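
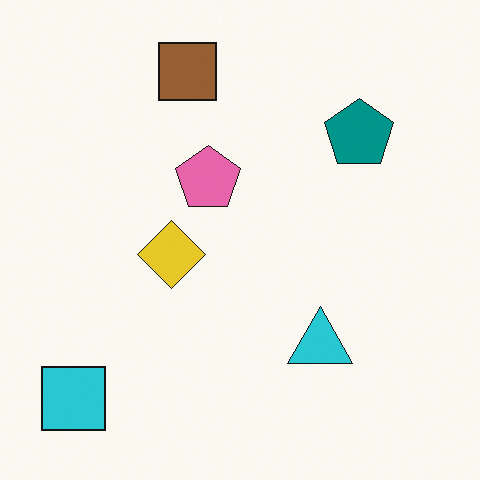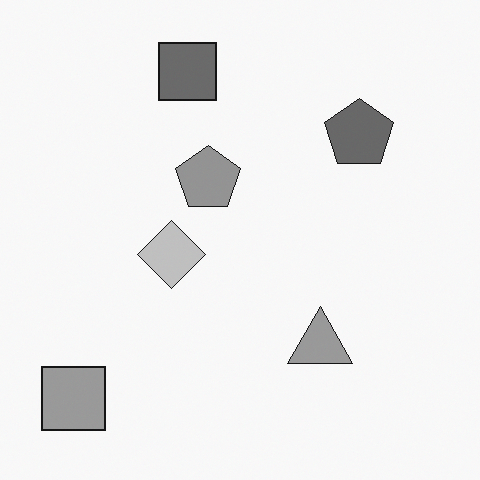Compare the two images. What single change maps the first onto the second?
The second image is the first converted to grayscale.

All color is removed — every shape is now a shade of grey.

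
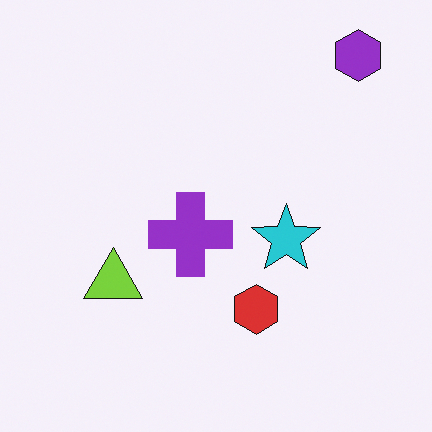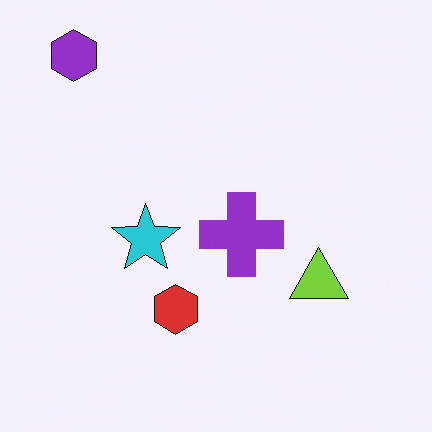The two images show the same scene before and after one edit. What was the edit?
Flipped horizontally (left ↔ right).

The purple hexagon is in the top-right of the first image and the top-left of the second — shapes on opposite sides of the vertical midline have swapped in a mirror flip.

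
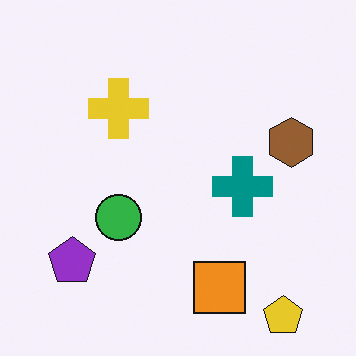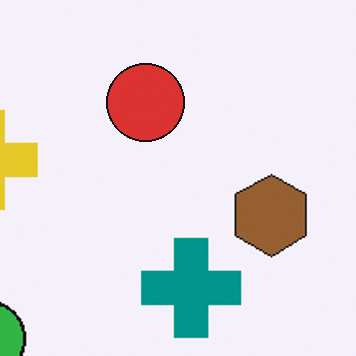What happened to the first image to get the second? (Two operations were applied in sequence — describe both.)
This is the original image cropped tightly and scaled back up, then overlaid with an additional red circle.

The visible shapes are larger and the field of view is narrower; shapes near the original edges may be partly or wholly outside the frame — a crop-and-rescale. A red circle appears in the second image that is absent from the first.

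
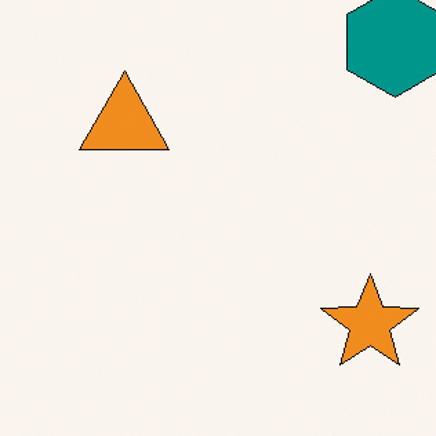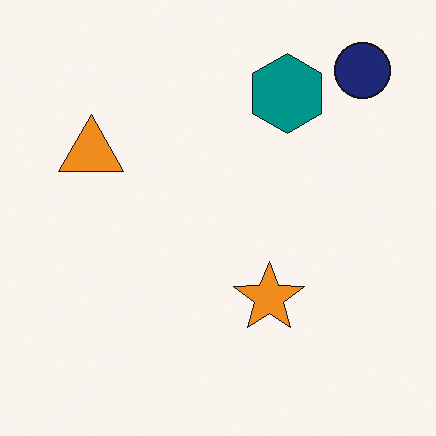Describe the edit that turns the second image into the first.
The first image is the second cropped slightly and scaled back up.

The visible shapes are larger and the field of view is narrower; shapes near the original edges may be partly or wholly outside the frame — a crop-and-rescale.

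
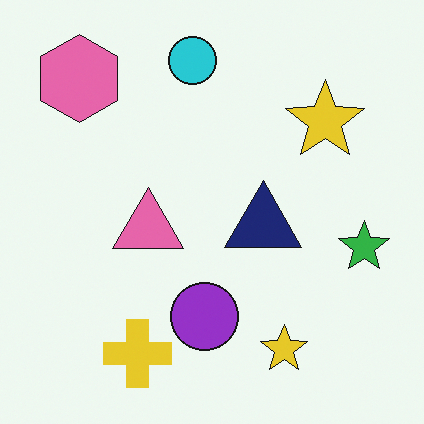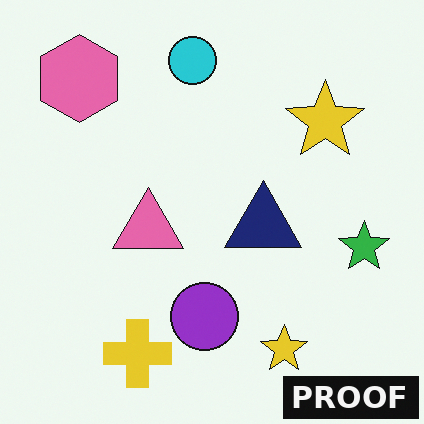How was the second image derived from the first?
This is the original image watermarked with the text "PROOF" in the lower-right corner.

A dark label reading "PROOF" appears in the lower-right corner.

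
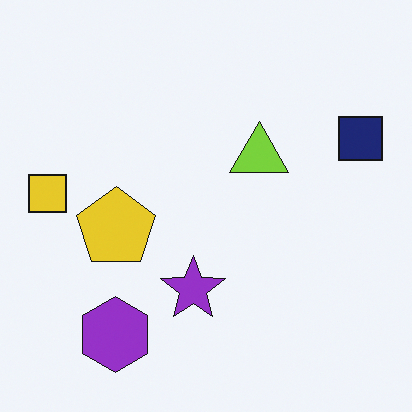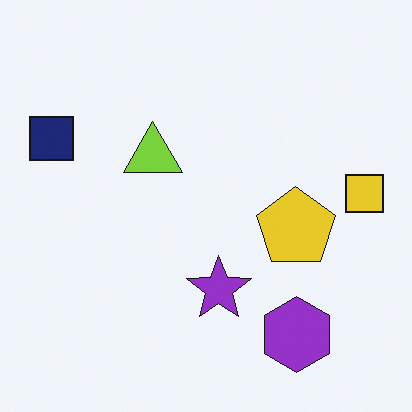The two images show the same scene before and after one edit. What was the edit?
The second image is the first flipped horizontally (left ↔ right).

The yellow square is in the left of the first image and the right of the second — shapes on opposite sides of the vertical midline have swapped in a mirror flip.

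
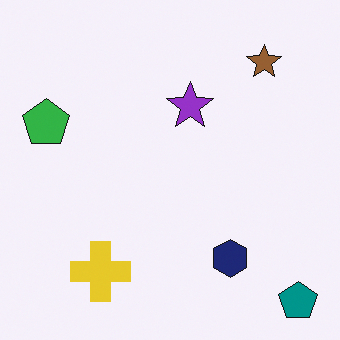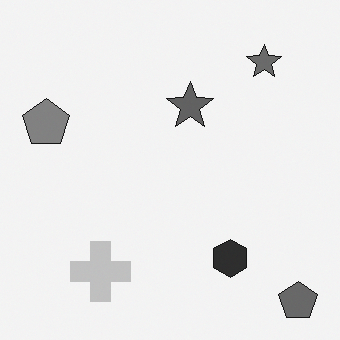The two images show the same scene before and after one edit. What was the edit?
The image was converted to grayscale.

All color is removed — every shape is now a shade of grey.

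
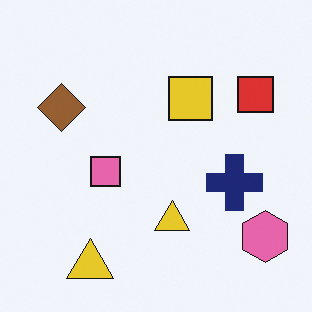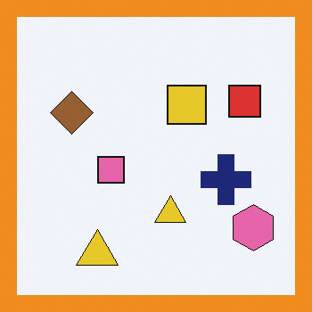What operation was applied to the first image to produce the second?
The transformation is: framed with a orange border.

A solid orange frame runs around the edge of the second image, with the content slightly shrunk inside it.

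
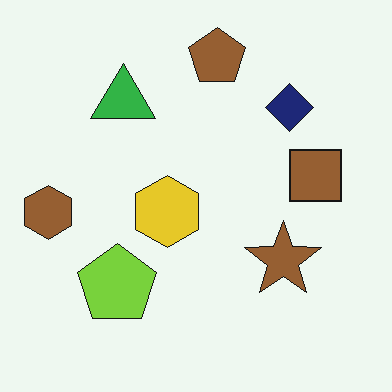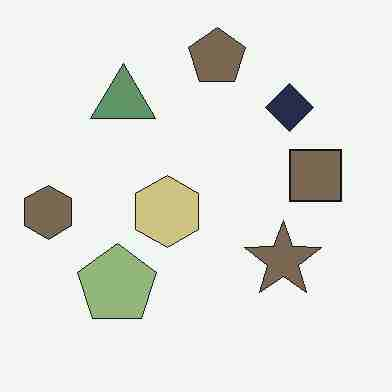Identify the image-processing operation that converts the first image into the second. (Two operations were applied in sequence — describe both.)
This is the original image made much more muted (saturation change), then heavily JPEG-compressed with obvious blocking artifacts.

All colors are more muted and greyish — a global saturation change. Blocky 8×8 compression artifacts appear around shape edges and the flat background shows ringing — characteristic JPEG degradation.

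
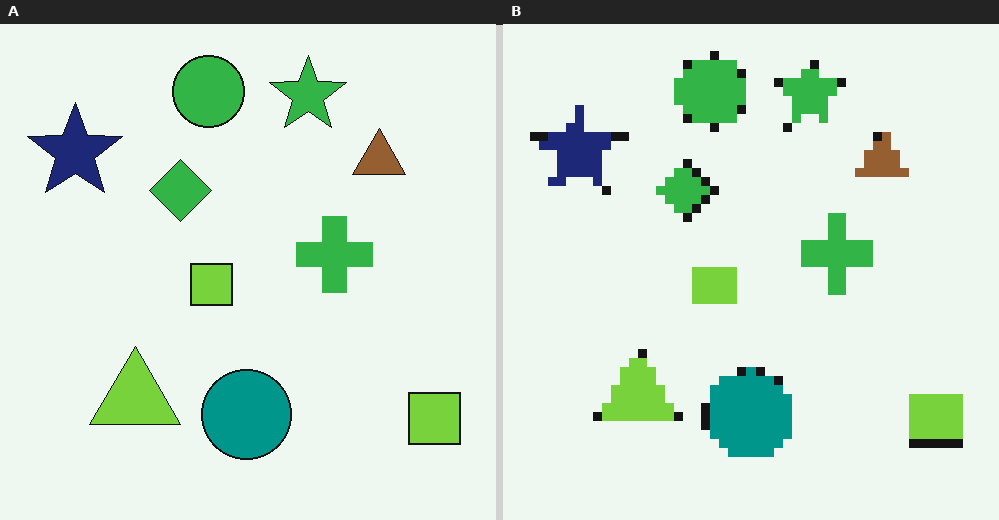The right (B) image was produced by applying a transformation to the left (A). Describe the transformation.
The right (B) image is the left (A) coarsely pixelated.

Shapes are reduced to large square blocks; fine edges and outlines are lost — a downscale-then-upscale (mosaic) effect.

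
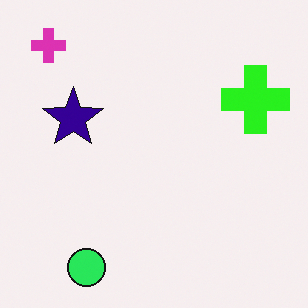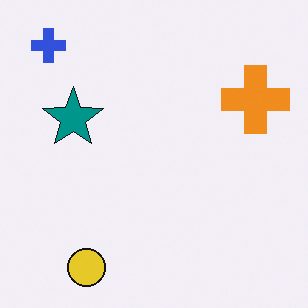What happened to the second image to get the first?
The transformation is: hue-shifted noticeably.

Every shape's color has rotated by the same amount around the hue wheel — a uniform hue shift.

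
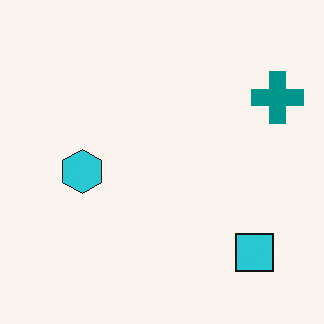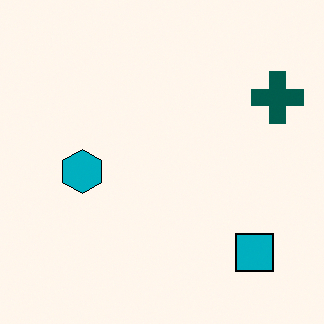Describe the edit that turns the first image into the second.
The image was given much higher contrast.

Tones are pushed away from mid-grey across the whole image — a global contrast change.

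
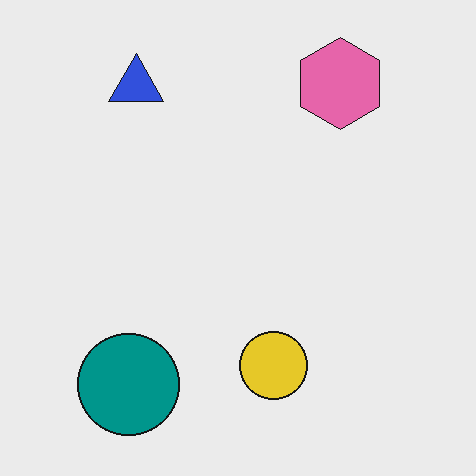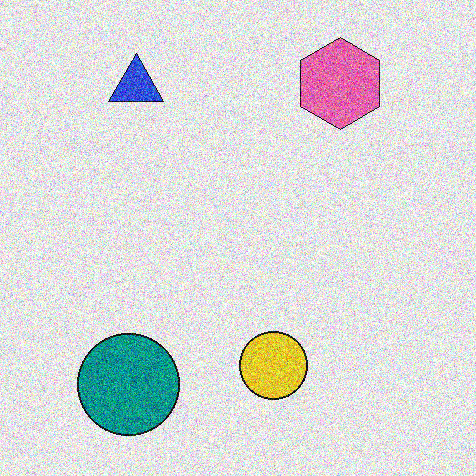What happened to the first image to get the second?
Degraded with strong gaussian noise.

Random speckle covers the whole image, including the flat background.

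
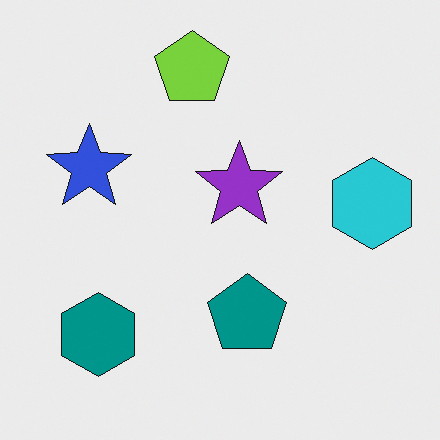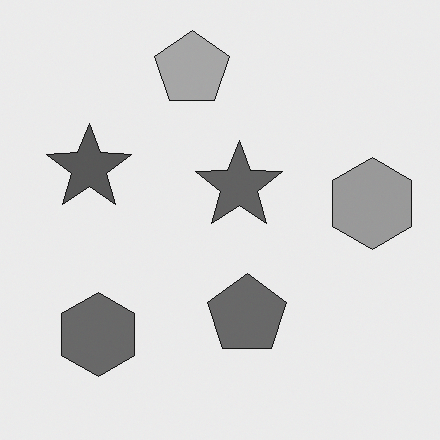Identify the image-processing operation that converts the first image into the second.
Converted to grayscale.

All color is removed — every shape is now a shade of grey.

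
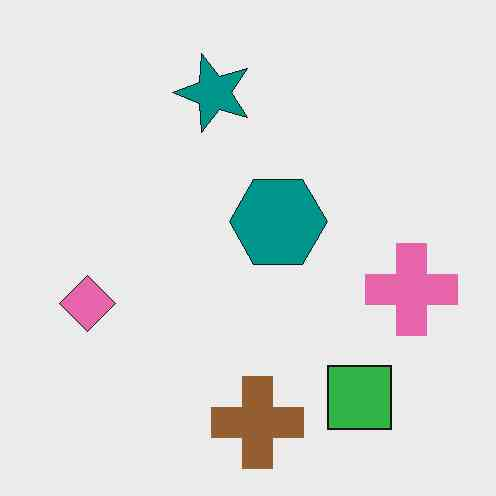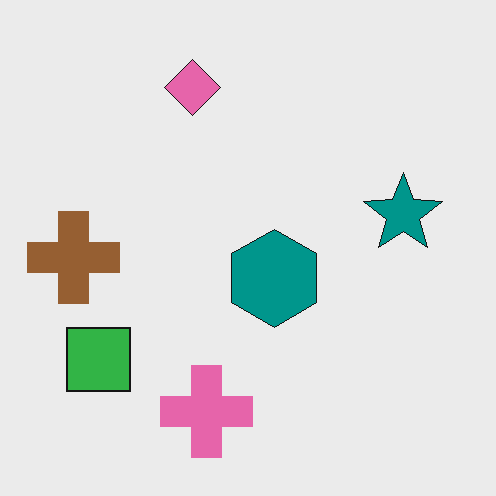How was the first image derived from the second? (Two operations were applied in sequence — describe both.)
The image was rotated 90° counter-clockwise, then given moderate JPEG compression.

The green square sits in the bottom-left of the second image and the bottom-right of the first — consistent with a whole-image 90° counter-clockwise rotation. Blocky 8×8 compression artifacts appear around shape edges and the flat background shows ringing — characteristic JPEG degradation.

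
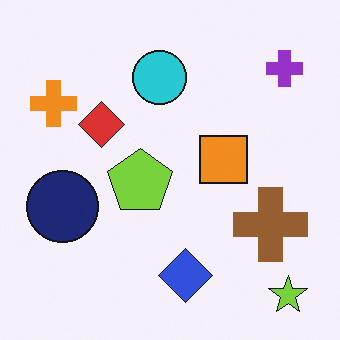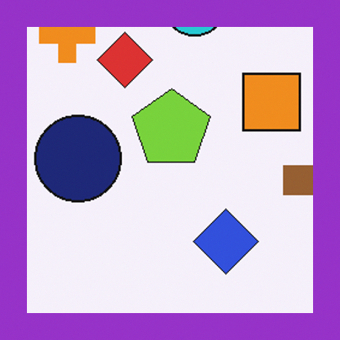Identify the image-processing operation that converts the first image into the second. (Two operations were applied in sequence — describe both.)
The image was cropped slightly and scaled back up, then framed with a purple border.

The visible shapes are larger and the field of view is narrower; shapes near the original edges may be partly or wholly outside the frame — a crop-and-rescale. A solid purple frame runs around the edge of the second image, with the content slightly shrunk inside it.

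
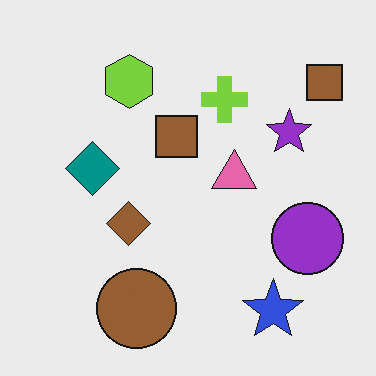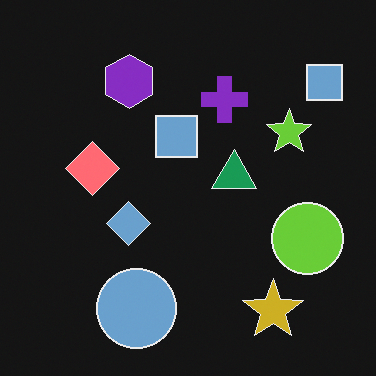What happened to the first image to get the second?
It was color-inverted (negative).

The light background has become dark and every shape's color is its complement — a photographic negative.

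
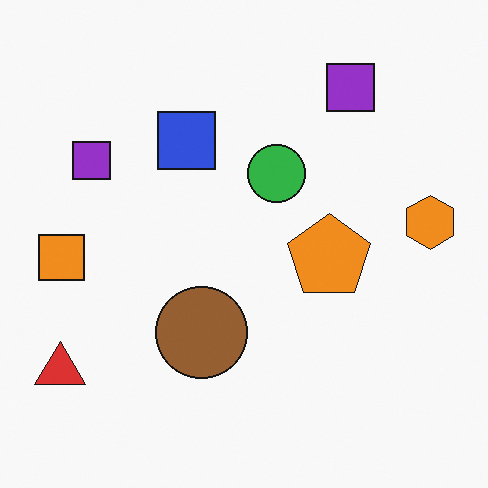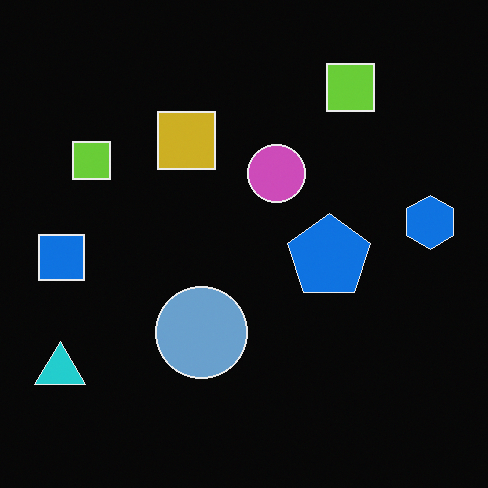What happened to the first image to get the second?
Color-inverted (negative).

The light background has become dark and every shape's color is its complement — a photographic negative.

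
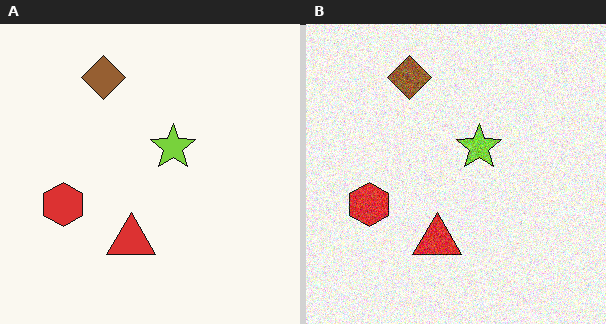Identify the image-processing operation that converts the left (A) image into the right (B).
This is the original image degraded with a thick layer of grain.

Random speckle covers the whole image, including the flat background.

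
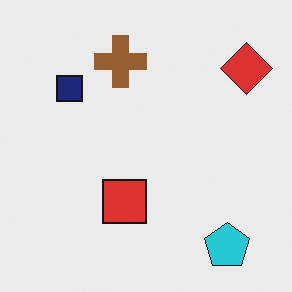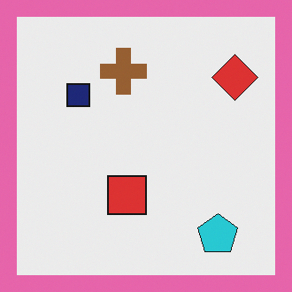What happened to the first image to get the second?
The transformation is: framed with a pink border.

A solid pink frame runs around the edge of the second image, with the content slightly shrunk inside it.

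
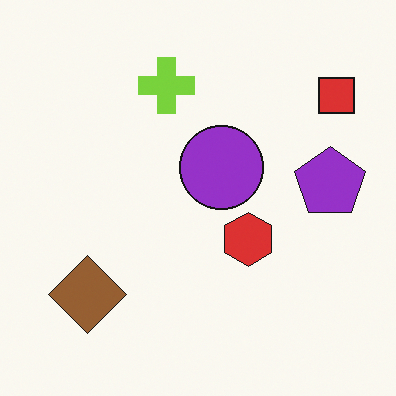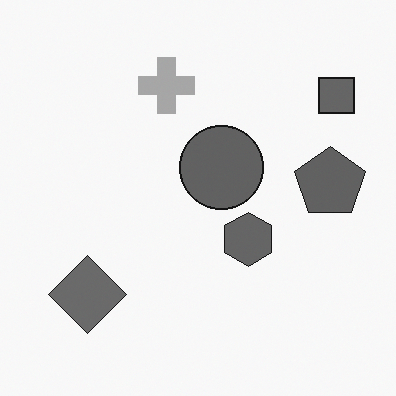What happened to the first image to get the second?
This is the original image converted to grayscale.

All color is removed — every shape is now a shade of grey.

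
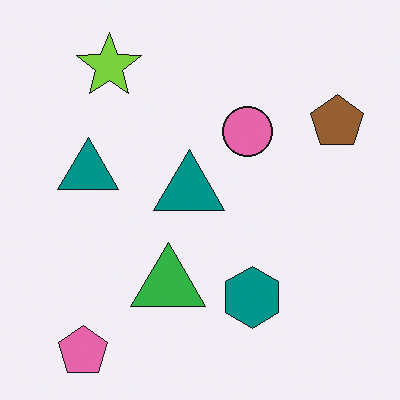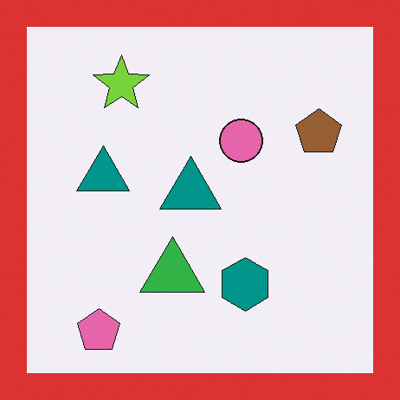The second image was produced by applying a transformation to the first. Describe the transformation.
The second image is the first framed with a red border.

A solid red frame runs around the edge of the second image, with the content slightly shrunk inside it.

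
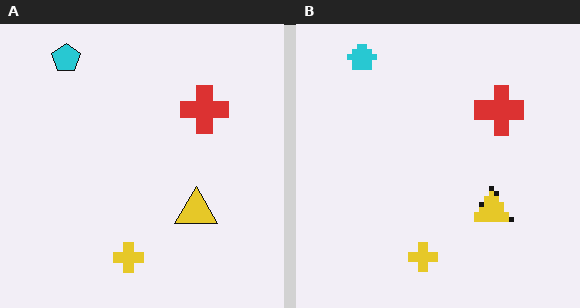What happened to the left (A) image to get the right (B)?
This is the original image lightly pixelated (a mild mosaic effect).

Shapes are reduced to large square blocks; fine edges and outlines are lost — a downscale-then-upscale (mosaic) effect.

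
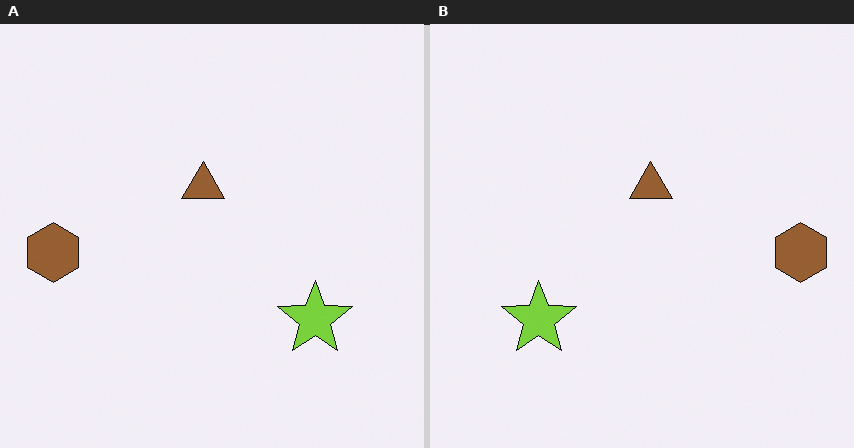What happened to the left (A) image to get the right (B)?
The transformation is: flipped horizontally (left ↔ right).

The brown hexagon is in the left of the left (A) image and the right of the right (B) — shapes on opposite sides of the vertical midline have swapped in a mirror flip.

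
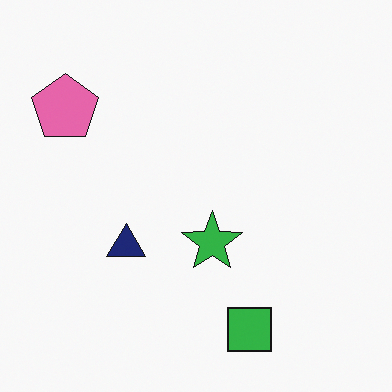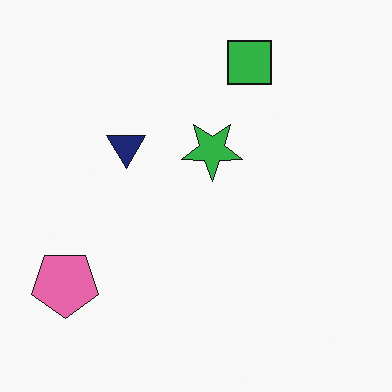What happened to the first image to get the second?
Flipped vertically (top ↔ bottom).

The green square is in the bottom of the first image and the top of the second — shapes on opposite sides of the horizontal midline have swapped in a mirror flip.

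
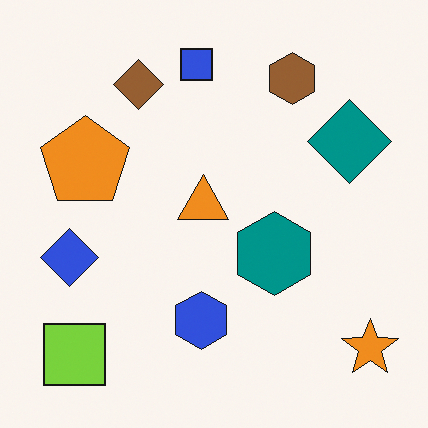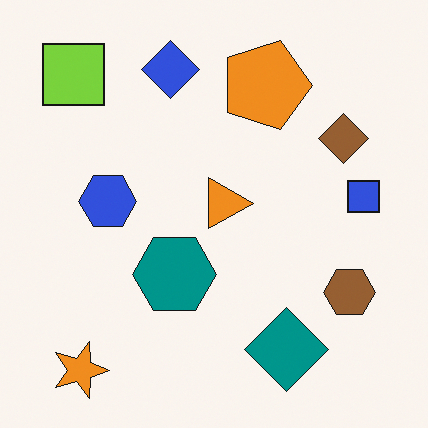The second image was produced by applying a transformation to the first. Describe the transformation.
The image was rotated 90° clockwise.

The orange star sits in the bottom-right of the first image and the bottom-left of the second — consistent with a whole-image 90° clockwise rotation.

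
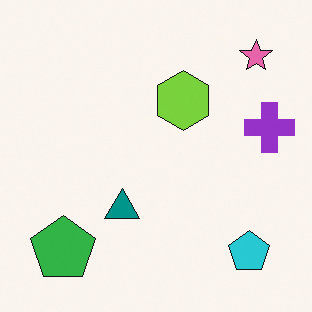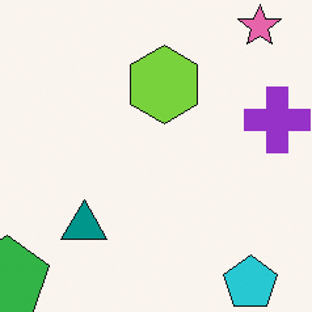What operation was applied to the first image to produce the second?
The image was cropped to a modestly smaller region and rescaled.

The visible shapes are larger and the field of view is narrower; shapes near the original edges may be partly or wholly outside the frame — a crop-and-rescale.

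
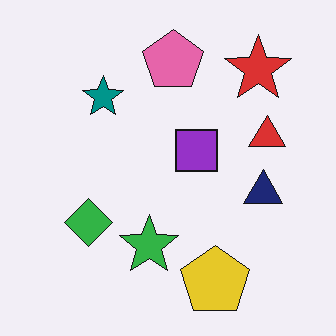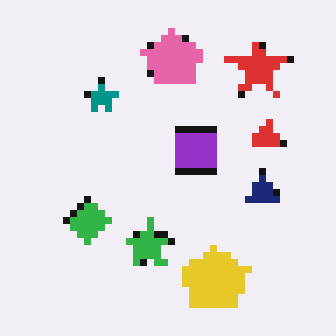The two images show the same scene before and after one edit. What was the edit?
The transformation is: pixelated into visible square blocks.

Shapes are reduced to large square blocks; fine edges and outlines are lost — a downscale-then-upscale (mosaic) effect.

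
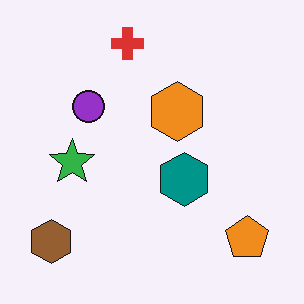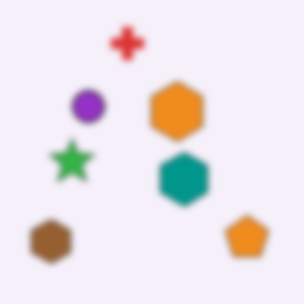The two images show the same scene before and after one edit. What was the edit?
The transformation is: noticeably gaussian-blurred.

Shape edges and outlines are uniformly softened across the whole image.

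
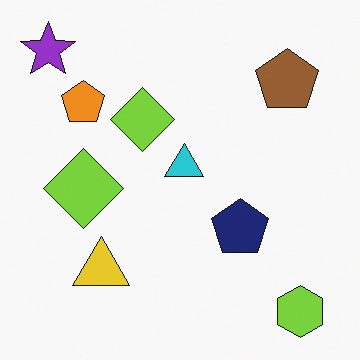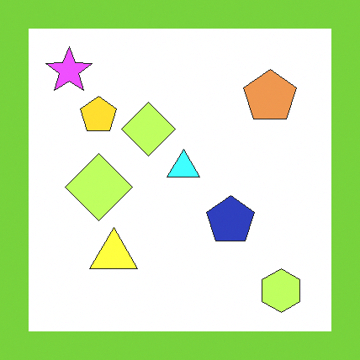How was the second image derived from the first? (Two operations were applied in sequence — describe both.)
The image was brightened a lot, then framed with a lime border.

Every pixel — background and shapes alike — is uniformly brightened. A solid lime frame runs around the edge of the second image, with the content slightly shrunk inside it.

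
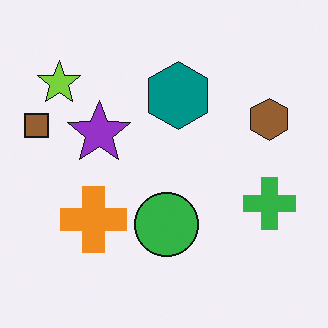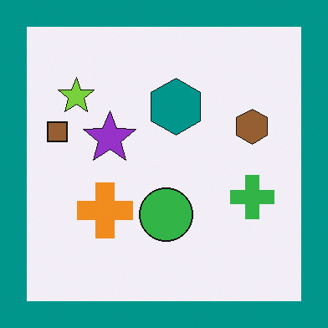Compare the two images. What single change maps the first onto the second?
The image was framed with a teal border.

A solid teal frame runs around the edge of the second image, with the content slightly shrunk inside it.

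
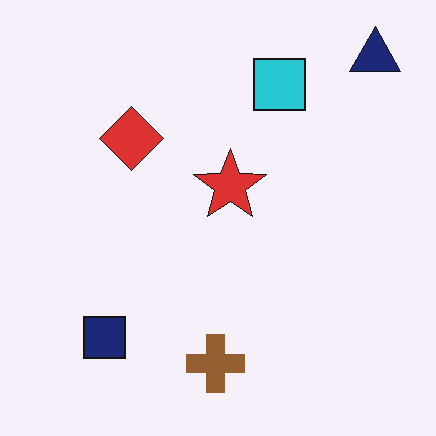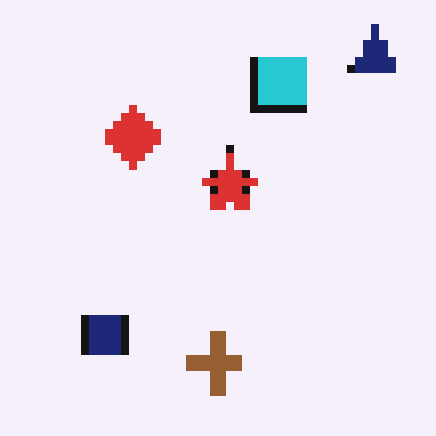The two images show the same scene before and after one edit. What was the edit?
Pixelated into visible square blocks.

Shapes are reduced to large square blocks; fine edges and outlines are lost — a downscale-then-upscale (mosaic) effect.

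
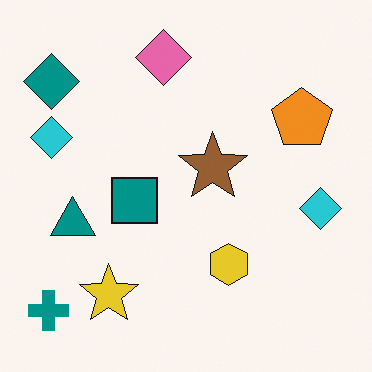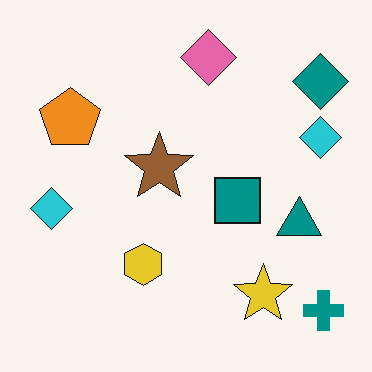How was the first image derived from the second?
The image was flipped horizontally (left ↔ right).

The teal cross is in the bottom-right of the second image and the bottom-left of the first — shapes on opposite sides of the vertical midline have swapped in a mirror flip.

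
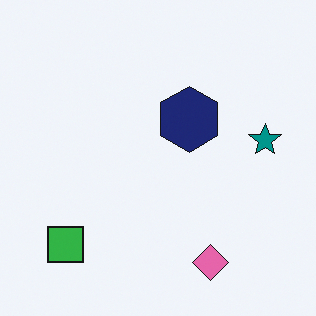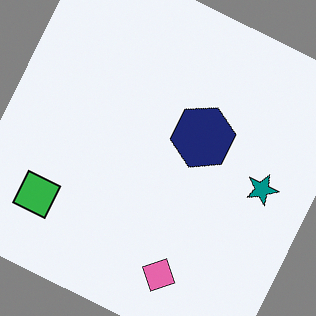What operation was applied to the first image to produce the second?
This is the original image rotated clockwise by a clearly visible amount.

Every shape is tilted by the same angle and the image corners show triangular fill wedges — a whole-image rotation by a non-right angle.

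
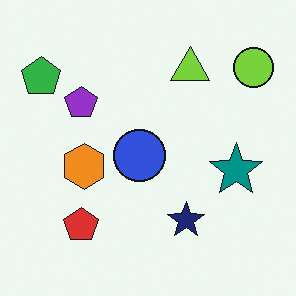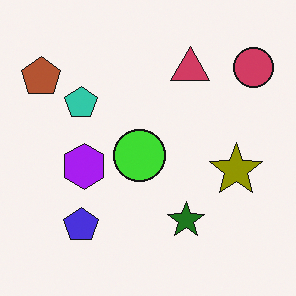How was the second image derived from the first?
Hue-shifted through roughly half the color wheel.

Every shape's color has rotated by the same amount around the hue wheel — a uniform hue shift.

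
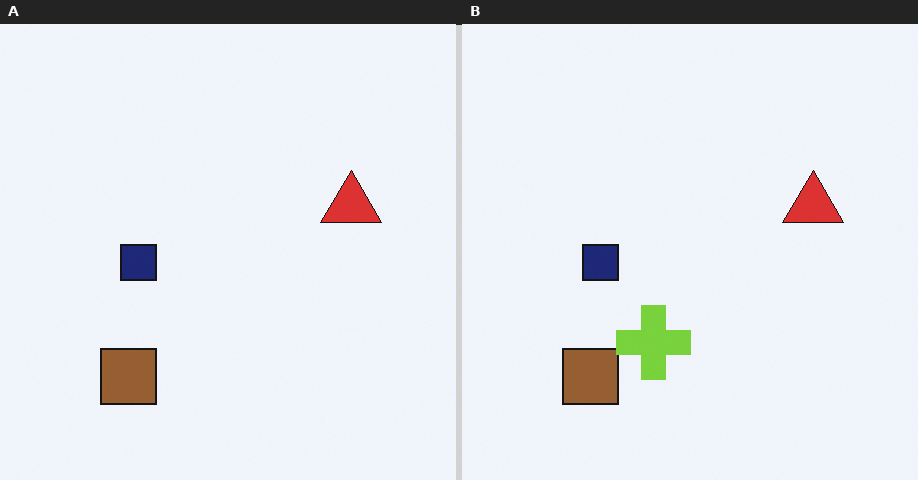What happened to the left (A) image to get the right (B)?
This is the original image overlaid with an additional lime cross.

A lime cross appears in the right (B) image that is absent from the left (A).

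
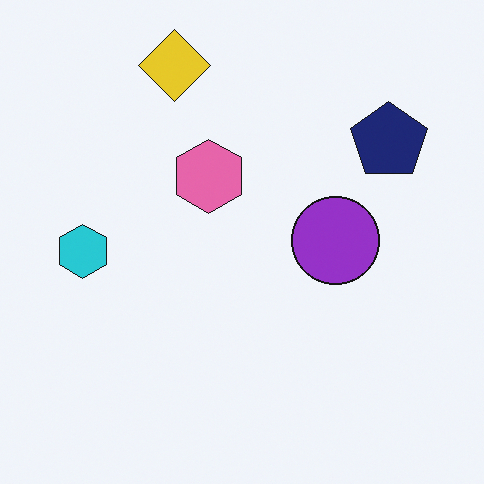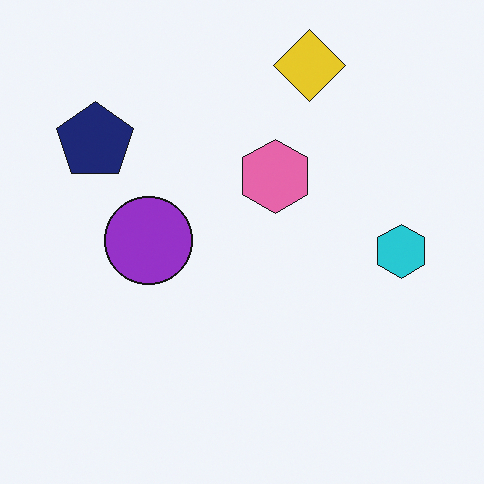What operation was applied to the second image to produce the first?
It was flipped horizontally (left ↔ right).

The cyan hexagon is in the right of the second image and the left of the first — shapes on opposite sides of the vertical midline have swapped in a mirror flip.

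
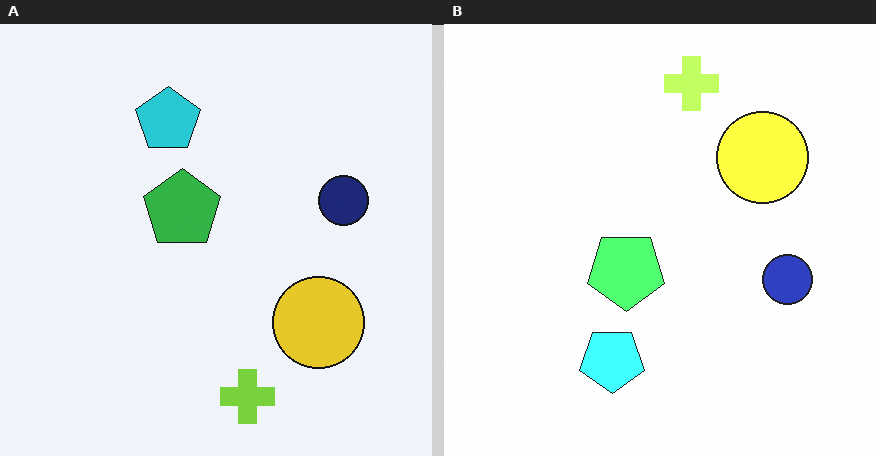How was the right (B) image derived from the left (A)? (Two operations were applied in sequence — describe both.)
This is the original image substantially brightened, then flipped vertically (top ↔ bottom).

Every pixel — background and shapes alike — is uniformly brightened. The lime cross is in the bottom of the left (A) image and the top of the right (B) — shapes on opposite sides of the horizontal midline have swapped in a mirror flip.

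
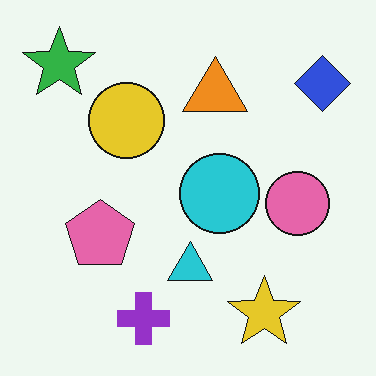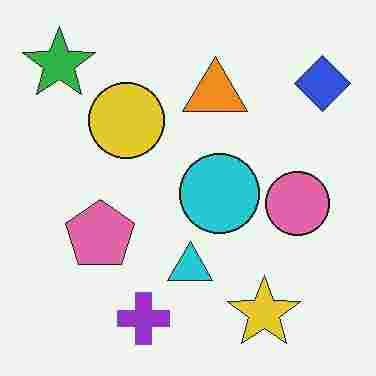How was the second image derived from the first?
The transformation is: heavily JPEG-compressed with obvious blocking artifacts.

Blocky 8×8 compression artifacts appear around shape edges and the flat background shows ringing — characteristic JPEG degradation.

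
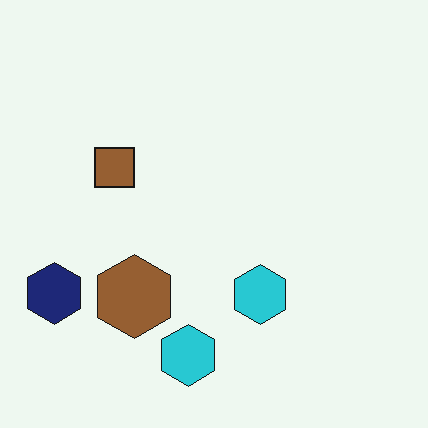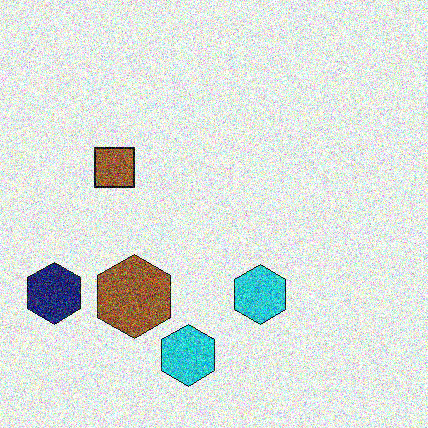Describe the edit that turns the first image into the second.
It was degraded with heavy additive noise.

Random speckle covers the whole image, including the flat background.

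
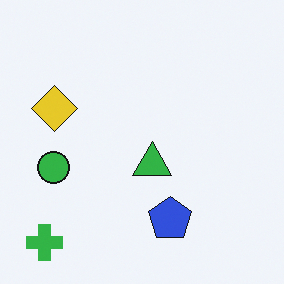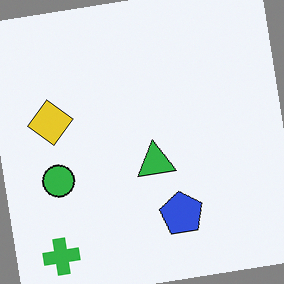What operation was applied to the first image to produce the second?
Rotated counter-clockwise by a small amount.

Every shape is tilted by the same angle and the image corners show triangular fill wedges — a whole-image rotation by a non-right angle.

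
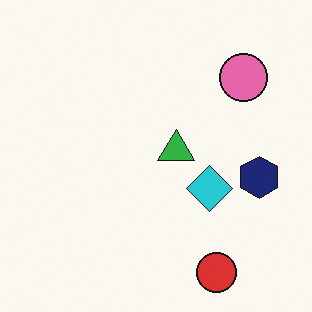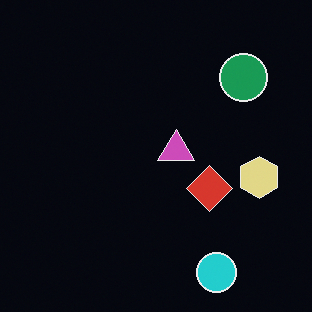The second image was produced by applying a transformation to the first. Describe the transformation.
The transformation is: color-inverted (negative).

The light background has become dark and every shape's color is its complement — a photographic negative.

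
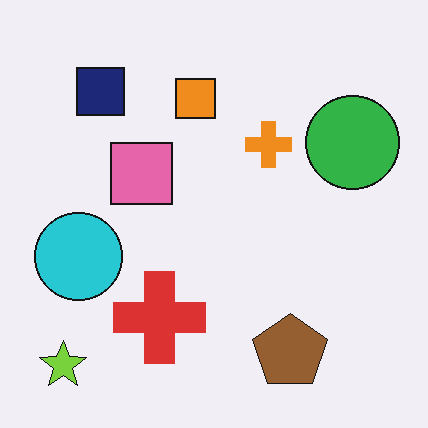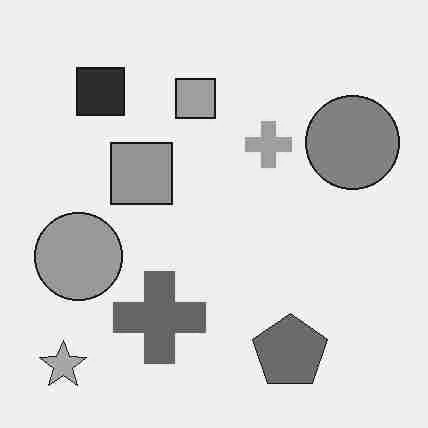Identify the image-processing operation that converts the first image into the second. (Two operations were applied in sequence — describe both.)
This is the original image degraded with heavy JPEG compression, then converted to grayscale.

Blocky 8×8 compression artifacts appear around shape edges and the flat background shows ringing — characteristic JPEG degradation. All color is removed — every shape is now a shade of grey.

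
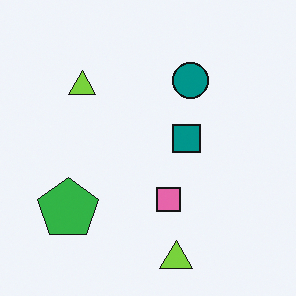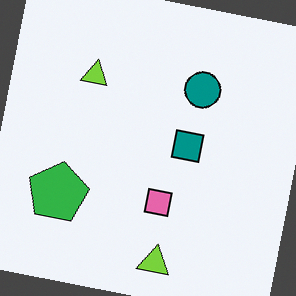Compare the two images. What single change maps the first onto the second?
It was rotated clockwise by a slight angle.

Every shape is tilted by the same angle and the image corners show triangular fill wedges — a whole-image rotation by a non-right angle.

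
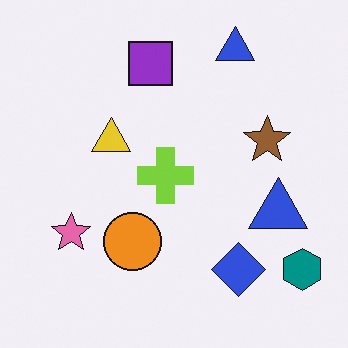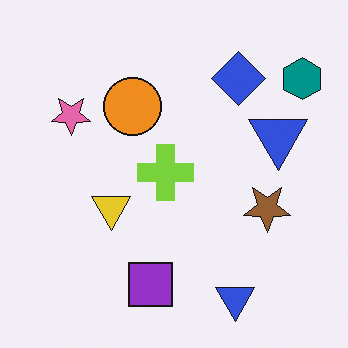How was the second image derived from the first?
The transformation is: flipped vertically (top ↔ bottom).

The purple square is in the top of the first image and the bottom of the second — shapes on opposite sides of the horizontal midline have swapped in a mirror flip.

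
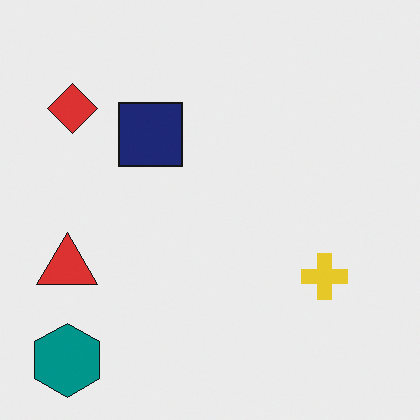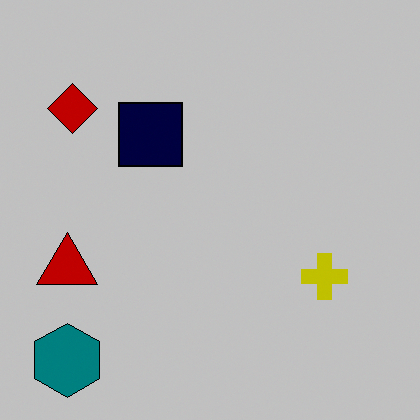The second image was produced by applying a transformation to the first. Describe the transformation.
It was aggressively posterized.

Each flat color has snapped to a coarser quantized level — most visibly, the near-white background has dropped to a flat grey.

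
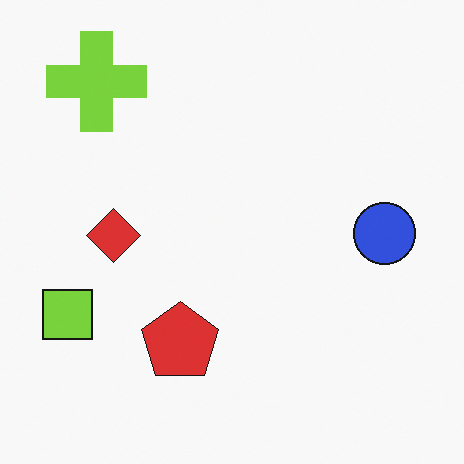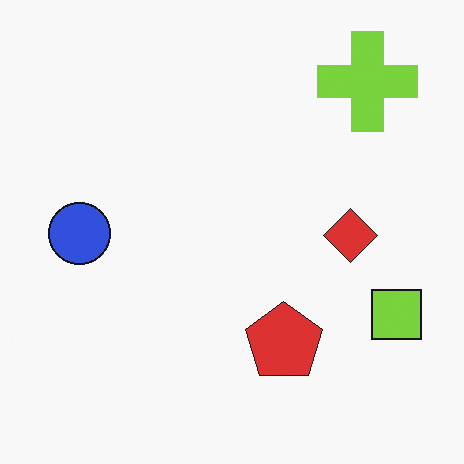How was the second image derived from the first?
The transformation is: flipped horizontally (left ↔ right).

The lime square is in the bottom-left of the first image and the bottom-right of the second — shapes on opposite sides of the vertical midline have swapped in a mirror flip.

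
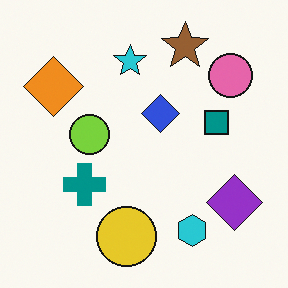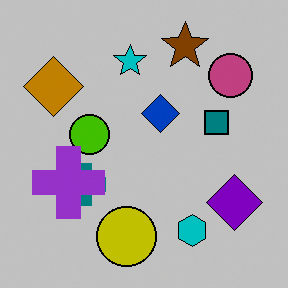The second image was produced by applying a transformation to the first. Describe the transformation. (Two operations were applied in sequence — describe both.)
The image was heavily posterized to just a handful of flat colors, then overlaid with an additional purple cross.

Each flat color has snapped to a coarser quantized level — most visibly, the near-white background has dropped to a flat grey. A purple cross appears in the second image that is absent from the first.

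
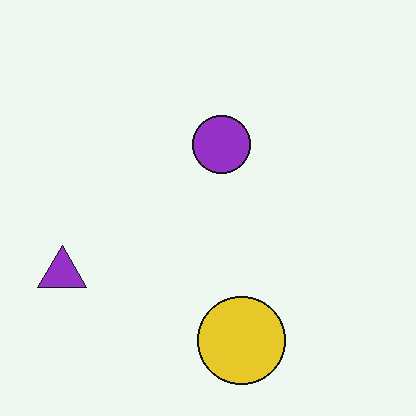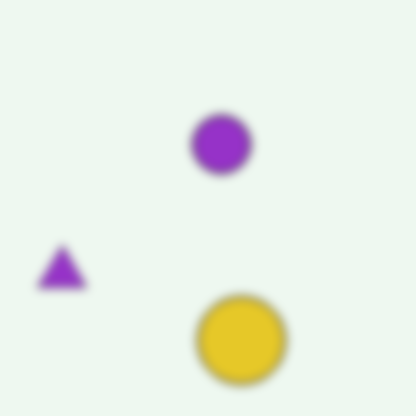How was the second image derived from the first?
The second image is the first strongly gaussian-blurred.

Shape edges and outlines are uniformly softened across the whole image.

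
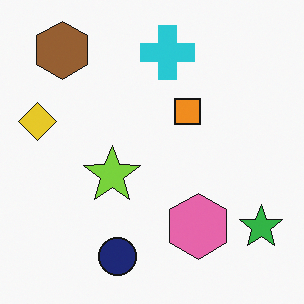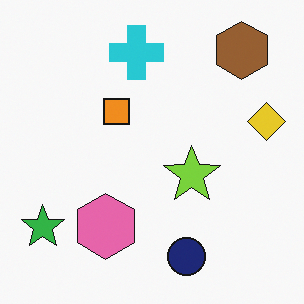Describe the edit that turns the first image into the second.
It was flipped horizontally (left ↔ right).

The yellow diamond is in the left of the first image and the right of the second — shapes on opposite sides of the vertical midline have swapped in a mirror flip.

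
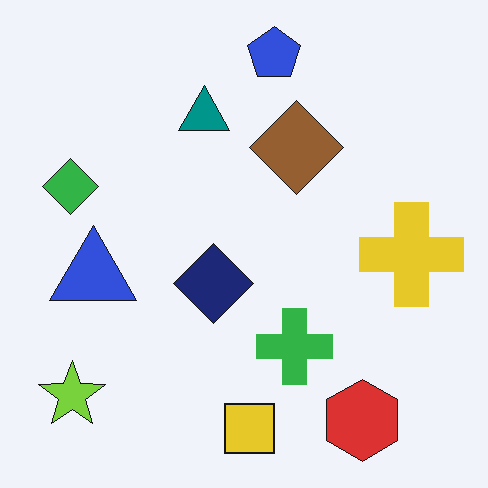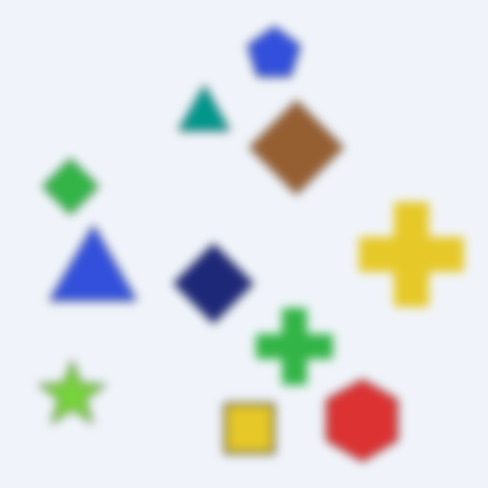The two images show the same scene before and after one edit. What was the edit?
The second image is the first moderately blurred.

Shape edges and outlines are uniformly softened across the whole image.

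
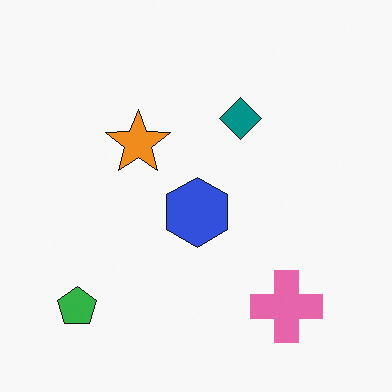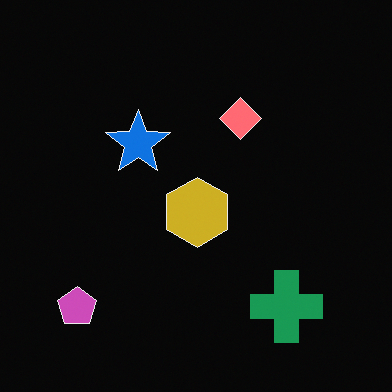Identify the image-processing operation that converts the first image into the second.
It was color-inverted (negative).

The light background has become dark and every shape's color is its complement — a photographic negative.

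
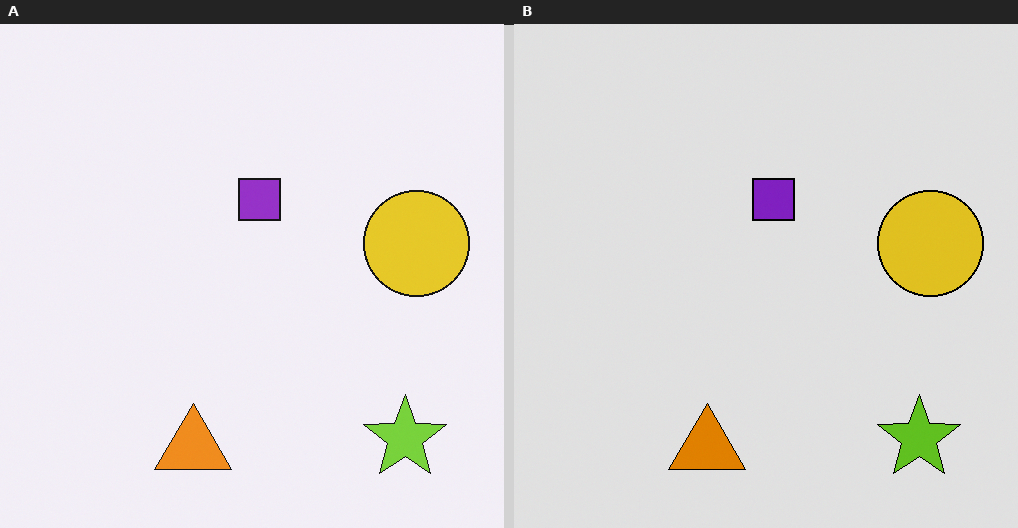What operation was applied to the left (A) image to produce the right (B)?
The right (B) image is the left (A) posterized to a reduced palette.

Each flat color has snapped to a coarser quantized level — most visibly, the near-white background has dropped to a flat grey.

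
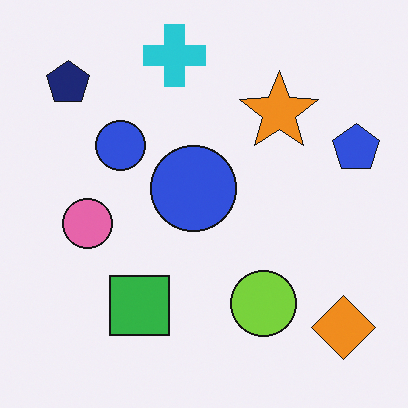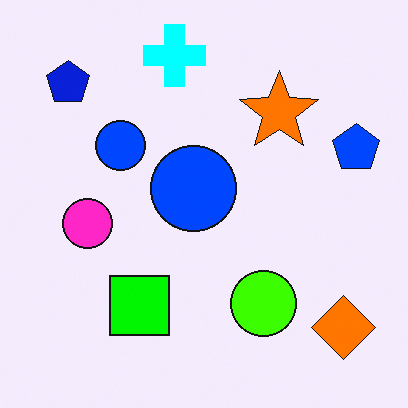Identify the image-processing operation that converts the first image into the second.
This is the original image made much more vivid (saturation change).

All colors are more vivid — a global saturation change.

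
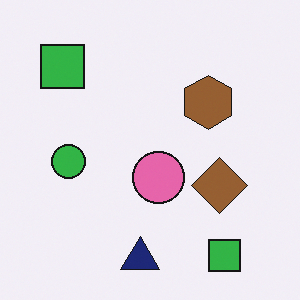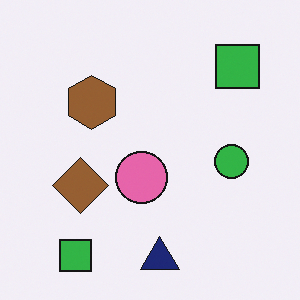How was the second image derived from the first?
It was flipped horizontally (left ↔ right).

The green circle is in the left of the first image and the right of the second — shapes on opposite sides of the vertical midline have swapped in a mirror flip.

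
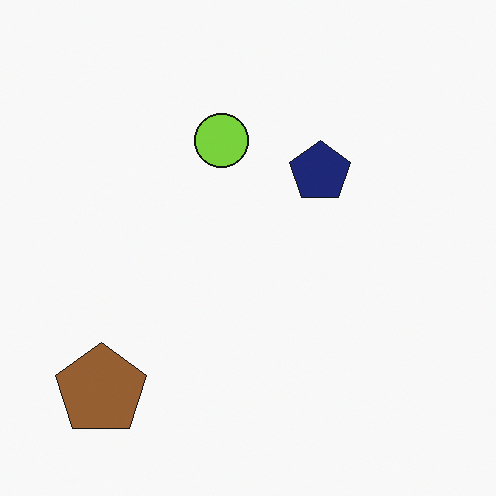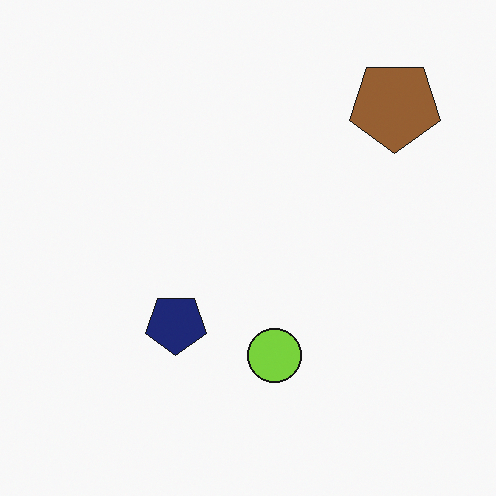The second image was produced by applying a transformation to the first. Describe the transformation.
Rotated 180°.

The brown pentagon sits in the bottom-left of the first image and the top-right of the second — consistent with a whole-image 180° rotation.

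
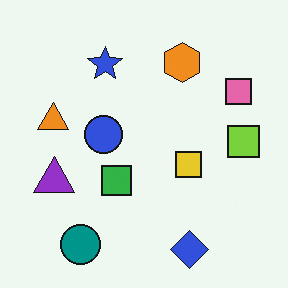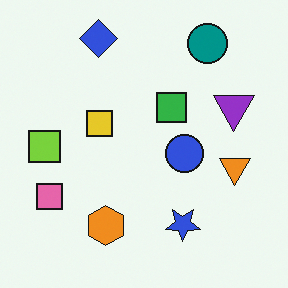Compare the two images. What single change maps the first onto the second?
The second image is the first rotated 180°.

The teal circle sits in the bottom-left of the first image and the top-right of the second — consistent with a whole-image 180° rotation.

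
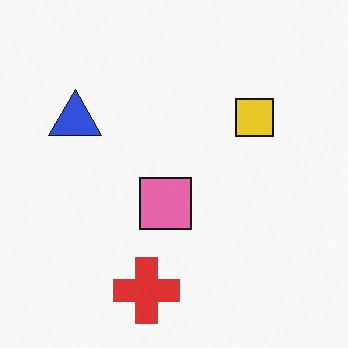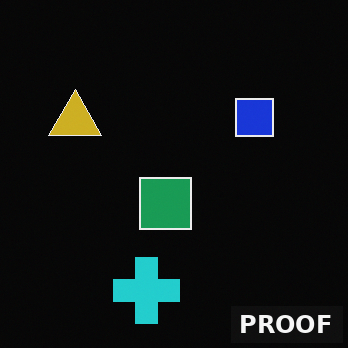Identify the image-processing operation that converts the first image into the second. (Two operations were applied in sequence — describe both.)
The second image is the first color-inverted (negative), then watermarked with the text "PROOF" in the lower-right corner.

The light background has become dark and every shape's color is its complement — a photographic negative. A dark label reading "PROOF" appears in the lower-right corner.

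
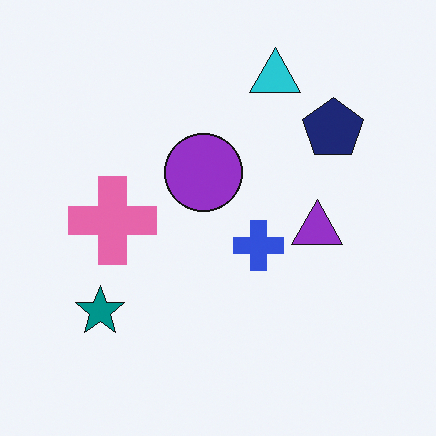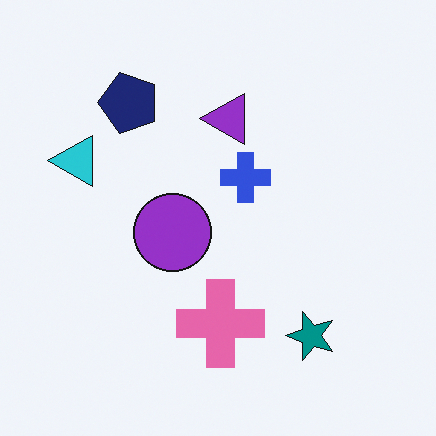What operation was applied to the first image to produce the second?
It was rotated 90° counter-clockwise.

The cyan triangle sits in the top of the first image and the left of the second — consistent with a whole-image 90° counter-clockwise rotation.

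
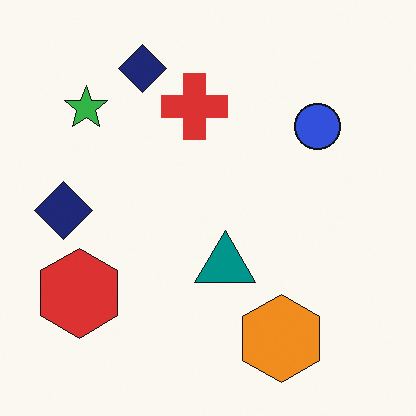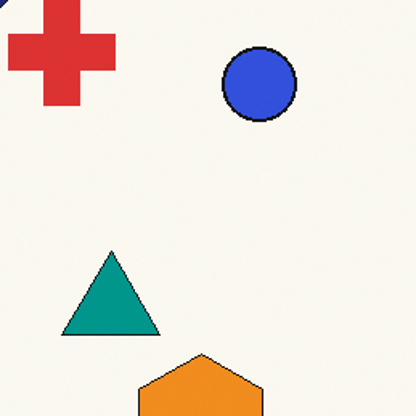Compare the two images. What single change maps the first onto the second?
This is the original image cropped to a modestly smaller region and rescaled.

The visible shapes are larger and the field of view is narrower; shapes near the original edges may be partly or wholly outside the frame — a crop-and-rescale.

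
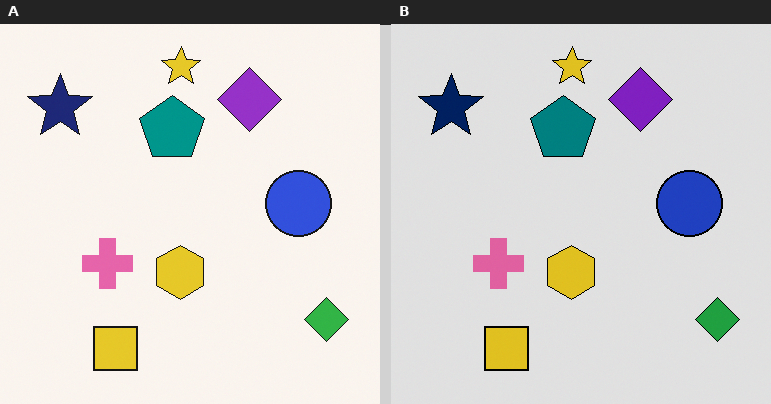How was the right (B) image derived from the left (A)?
It was moderately posterized.

Each flat color has snapped to a coarser quantized level — most visibly, the near-white background has dropped to a flat grey.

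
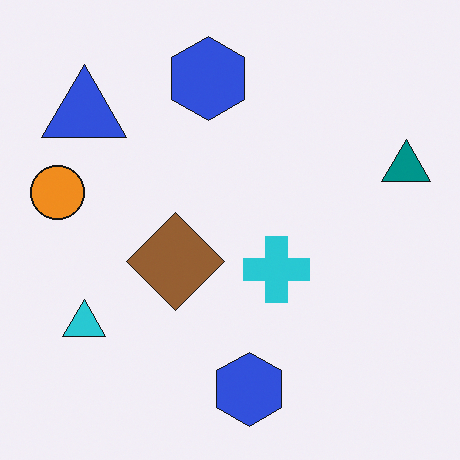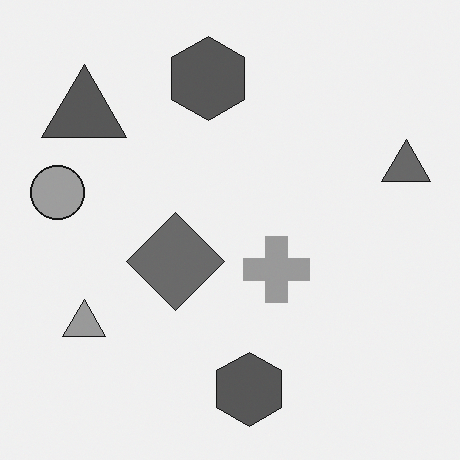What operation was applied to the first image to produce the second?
The transformation is: converted to grayscale.

All color is removed — every shape is now a shade of grey.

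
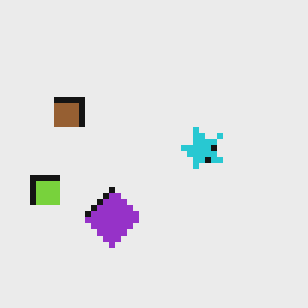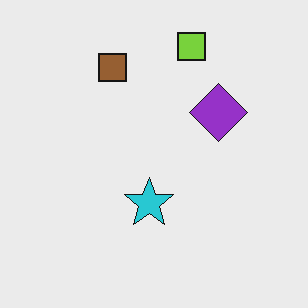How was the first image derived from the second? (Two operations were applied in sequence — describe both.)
The first image is the second transposed (reflected across the top-left ↔ bottom-right diagonal), then moderately pixelated.

Shapes have swapped their row and column positions — what was in the top-right is now in the bottom-left — a diagonal reflection. Shapes are reduced to large square blocks; fine edges and outlines are lost — a downscale-then-upscale (mosaic) effect.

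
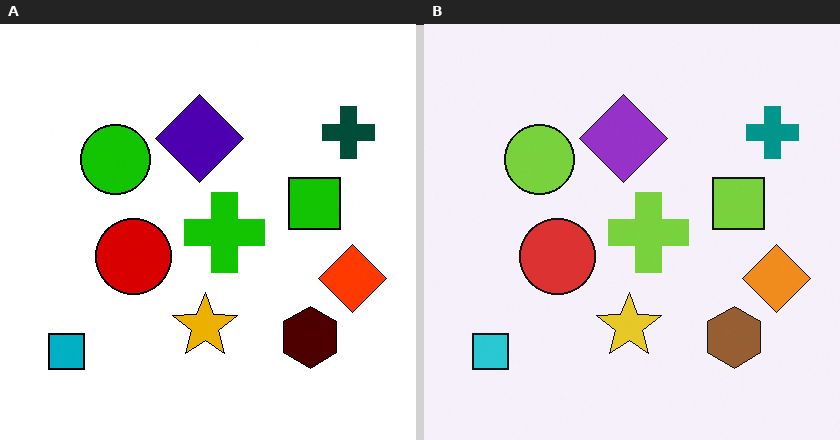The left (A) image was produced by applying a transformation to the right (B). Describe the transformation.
The left (A) image is the right (B) boosted in contrast.

Tones are pushed away from mid-grey across the whole image — a global contrast change.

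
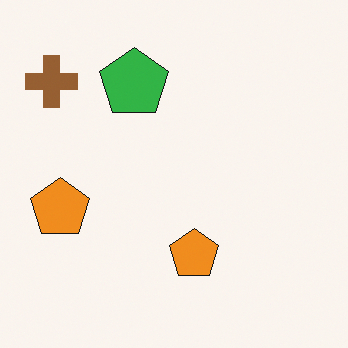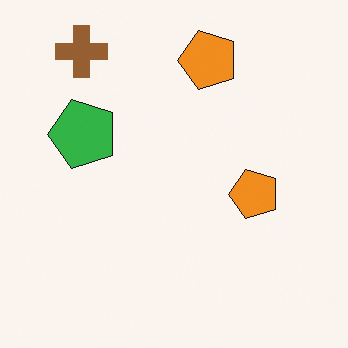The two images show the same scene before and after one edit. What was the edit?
The transformation is: transposed (reflected across the top-left ↔ bottom-right diagonal).

Shapes have swapped their row and column positions — what was in the top-right is now in the bottom-left — a diagonal reflection.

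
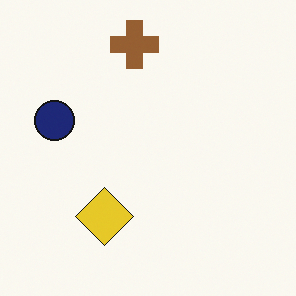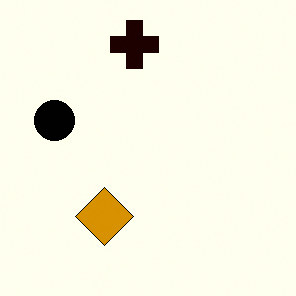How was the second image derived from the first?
Given much higher contrast.

Tones are pushed away from mid-grey across the whole image — a global contrast change.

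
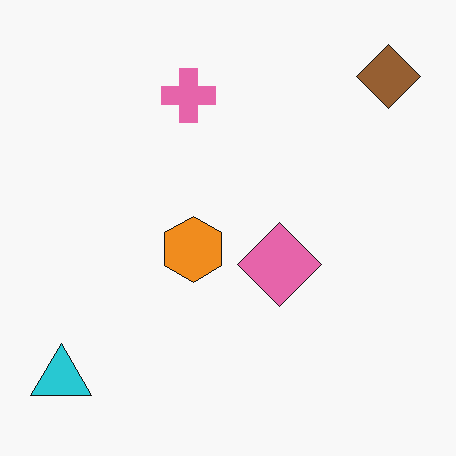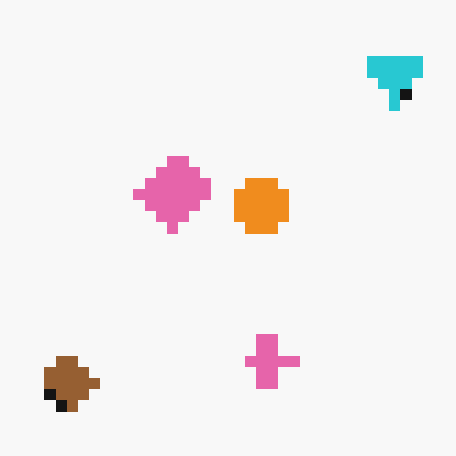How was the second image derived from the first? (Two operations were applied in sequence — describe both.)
It was rotated 180°, then heavily pixelated into large blocks.

The cyan triangle sits in the bottom-left of the first image and the top-right of the second — consistent with a whole-image 180° rotation. Shapes are reduced to large square blocks; fine edges and outlines are lost — a downscale-then-upscale (mosaic) effect.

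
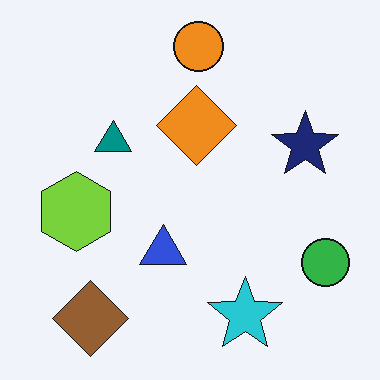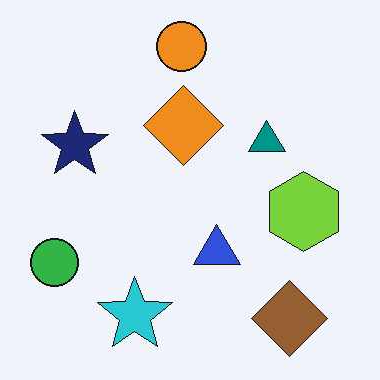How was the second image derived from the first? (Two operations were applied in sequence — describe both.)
It was JPEG-compressed with visible artifacts, then flipped horizontally (left ↔ right).

Blocky 8×8 compression artifacts appear around shape edges and the flat background shows ringing — characteristic JPEG degradation. The green circle is in the bottom-right of the first image and the bottom-left of the second — shapes on opposite sides of the vertical midline have swapped in a mirror flip.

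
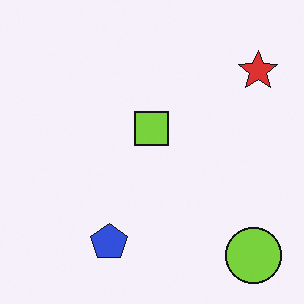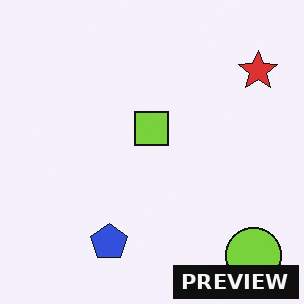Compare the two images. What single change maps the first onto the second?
The image was watermarked with the text "PREVIEW" in the lower-right corner.

A dark label reading "PREVIEW" appears in the lower-right corner.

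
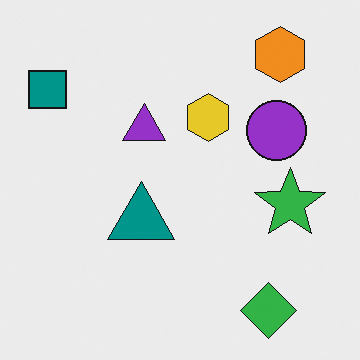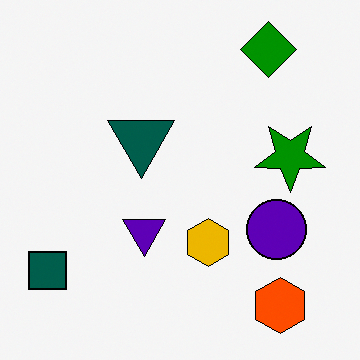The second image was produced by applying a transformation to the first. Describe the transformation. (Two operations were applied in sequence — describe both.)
The image was flipped vertically (top ↔ bottom), then given much higher contrast.

The green diamond is in the bottom-right of the first image and the top-right of the second — shapes on opposite sides of the horizontal midline have swapped in a mirror flip. Tones are pushed away from mid-grey across the whole image — a global contrast change.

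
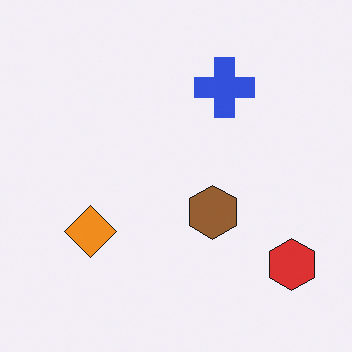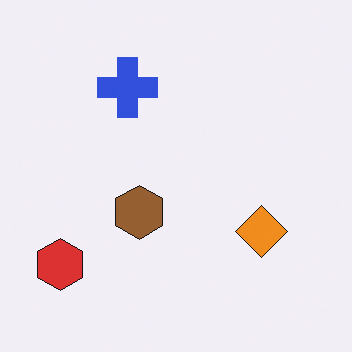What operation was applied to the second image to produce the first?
This is the original image flipped horizontally (left ↔ right).

The red hexagon is in the bottom-left of the second image and the bottom-right of the first — shapes on opposite sides of the vertical midline have swapped in a mirror flip.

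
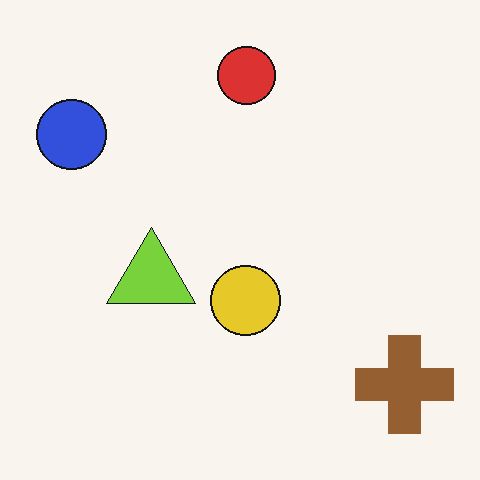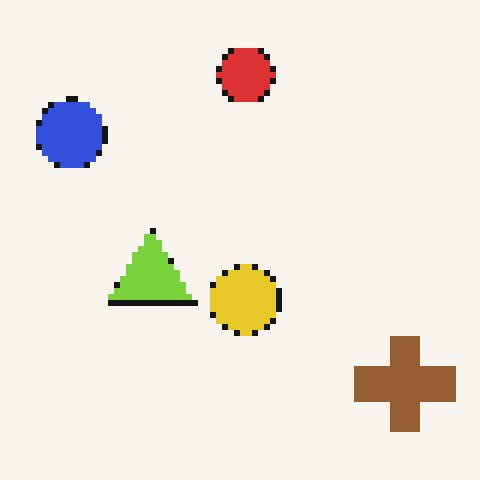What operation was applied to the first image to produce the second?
It was moderately pixelated.

Shapes are reduced to large square blocks; fine edges and outlines are lost — a downscale-then-upscale (mosaic) effect.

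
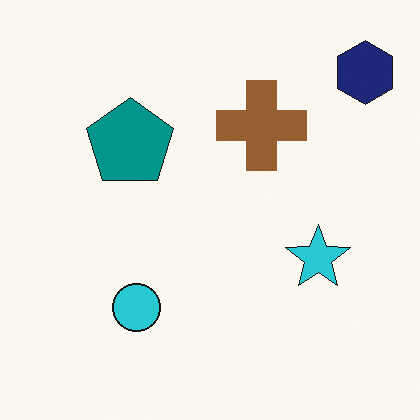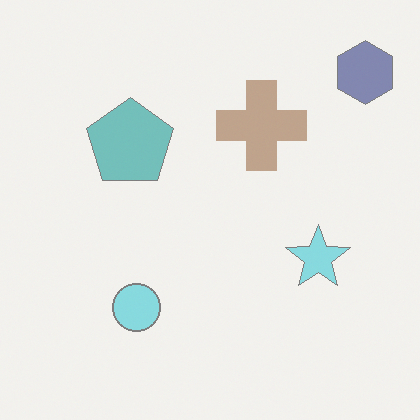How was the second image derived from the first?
This is the original image given much lower contrast.

Tones are pushed toward mid-grey across the whole image — a global contrast change.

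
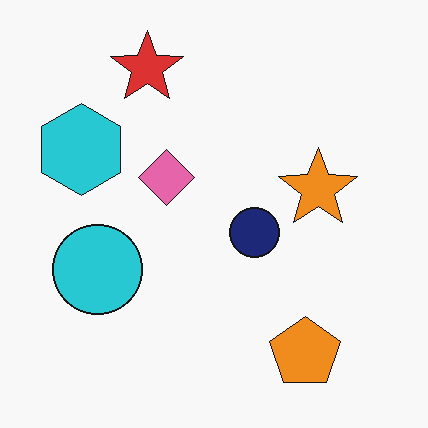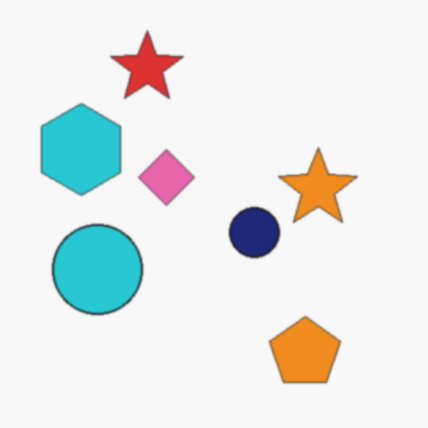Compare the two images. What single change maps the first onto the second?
The second image is the first slightly softened.

Shape edges and outlines are uniformly softened across the whole image.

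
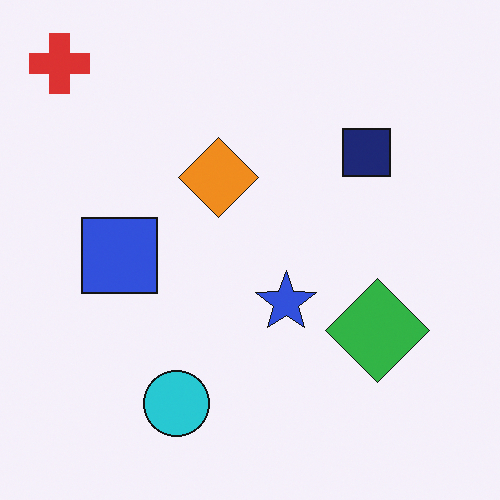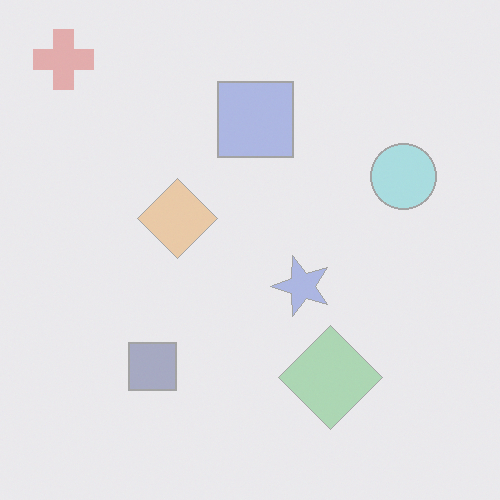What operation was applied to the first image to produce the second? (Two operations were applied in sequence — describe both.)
It was given much lower contrast, then transposed (reflected across the top-left ↔ bottom-right diagonal).

Tones are pushed toward mid-grey across the whole image — a global contrast change. Shapes have swapped their row and column positions — what was in the top-right is now in the bottom-left — a diagonal reflection.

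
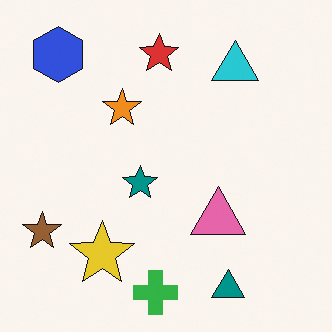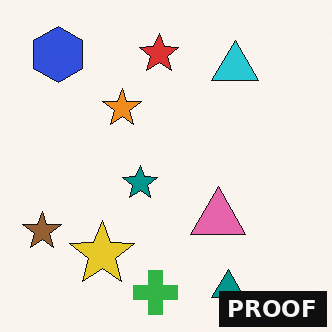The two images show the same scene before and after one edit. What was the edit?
The second image is the first watermarked with the text "PROOF" in the lower-right corner.

A dark label reading "PROOF" appears in the lower-right corner.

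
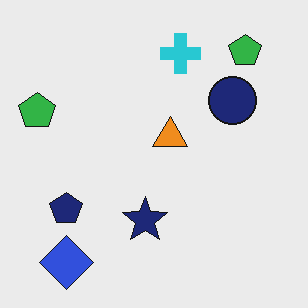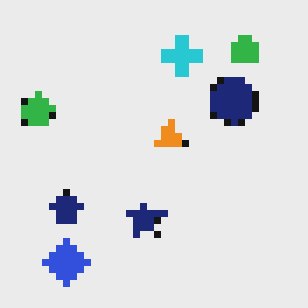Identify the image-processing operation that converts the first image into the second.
The second image is the first moderately pixelated.

Shapes are reduced to large square blocks; fine edges and outlines are lost — a downscale-then-upscale (mosaic) effect.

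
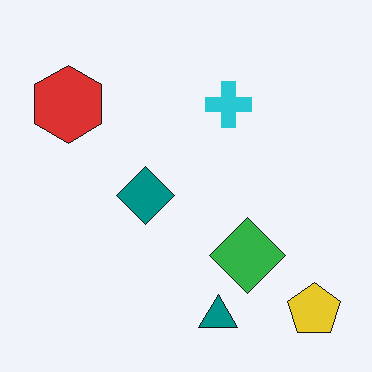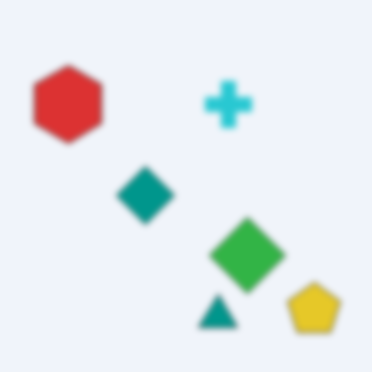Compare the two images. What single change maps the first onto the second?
The second image is the first moderately blurred.

Shape edges and outlines are uniformly softened across the whole image.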